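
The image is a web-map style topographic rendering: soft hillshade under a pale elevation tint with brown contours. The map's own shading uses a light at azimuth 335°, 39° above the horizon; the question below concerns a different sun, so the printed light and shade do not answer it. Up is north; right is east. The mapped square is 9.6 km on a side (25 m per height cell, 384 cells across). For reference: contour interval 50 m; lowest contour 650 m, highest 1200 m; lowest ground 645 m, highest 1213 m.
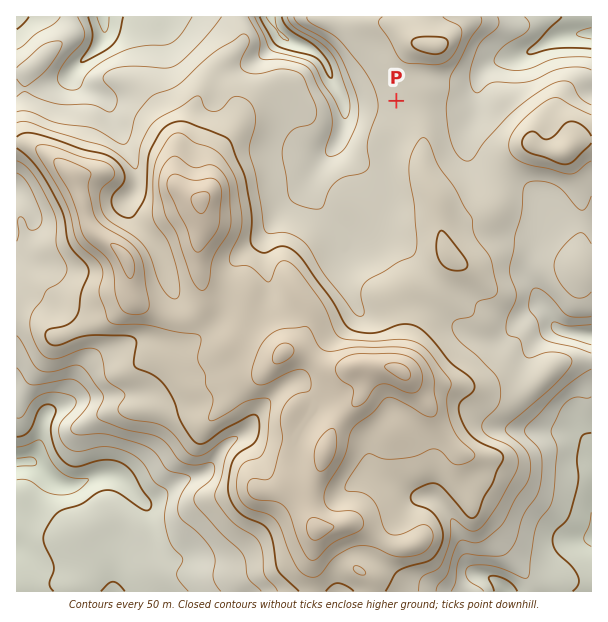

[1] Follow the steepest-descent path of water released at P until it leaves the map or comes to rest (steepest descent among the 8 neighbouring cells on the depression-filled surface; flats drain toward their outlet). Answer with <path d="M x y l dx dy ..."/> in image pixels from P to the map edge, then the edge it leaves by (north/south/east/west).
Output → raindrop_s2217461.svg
<path d="M396 101l-52 0-3-3 0-3-3-3-8-15-1-8-6-10-8-8-28-12-11-10-6-12"/>
exit: north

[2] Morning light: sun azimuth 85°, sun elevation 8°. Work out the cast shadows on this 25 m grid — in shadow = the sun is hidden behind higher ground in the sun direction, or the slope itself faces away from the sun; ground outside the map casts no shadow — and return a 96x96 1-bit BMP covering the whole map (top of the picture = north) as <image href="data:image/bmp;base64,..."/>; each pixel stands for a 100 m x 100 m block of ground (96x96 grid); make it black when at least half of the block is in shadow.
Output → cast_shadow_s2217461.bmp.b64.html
<image width="96" height="96" href="data:image/bmp;base64,Qk2+BAAAAAAAAD4AAAAoAAAAYAAAAGAAAAABAAEAAAAAAIAEAAATCwAAEwsAAAIAAAAAAAAA////AAAAAAAAAAAAB/wAAAAA+AAAAAAAH/wAAAAA8AAAAAAB//wAAAAA4AAAAAAP//8AAAAAwAAAAAA///8AAAAAAAAAAAB///+AAAAAAAAAAAD///+AAAAAAAAAAAH///+AAAAAAAAAAAP///+AAAAAAAAAAAP///+AAAAAAAAAAAP///+AAAAwAAAAAAf///+AAABwAAAAAB////8AAADgAAAAAH///gQAAAHgAAAAAP///gAAAAHAAAAAAf///gAAAAOAAAAAAf///gAAAAOAAAAAB////gAAAAMAAAAAD////gAAAAAAAAAHg////AAAAAAAAAA/g////AHAAAAAAAD/g////GPAAAAAAAD/g//4/OPgAAAAAAD/gf/4f/PgAAAAAAB/gf/8P/HgAAAAAAB/gH/8P/HgAAAAAAA/gAf8H/BgAAAAAAA/gAH8D/AAAAAAAAAf4AAAB/AAAAAAAAAf/AAAA/AAAAAAAAAP/wAAAfgAAAAAAAAP/wAAAPgAAAAAAAAH/wAAABgAAYAAAAAD/wAAAAAAA4AAAAAB/wAAAAAABwAAAADA/wAAAAAAAwAAAADgfwAAAAAEAAAAAADwHgAAAcAOAAAAAAD4AAAAA+AGAAAAAAD4AAAAA+AAAAAAAAD4AAAAAeAAAAAAAAD4AAAAAOAAAAAAAAD4AAAAAAAAAAAAAADwAAAAAAAAAAAAAADwAAAAAAAAAAAAAADgBwAAAAAAAAAAAHAAH4AAAAAAAAAAAPAB/8AAAAAAAAAAAPAD/8AAAAAAAAAAAfAH/8AcAAAAAAAAAeAH/8A8AAAAAAAAAcAf/8B8ABgAAAAAAAA//8D8ABAAAAAAAAD//8D8ADAAAAAAAAD//8H8ADAAAAAAAAD//8H8AAAAAAwAAAD//4P8AAAAABwAAAD//wP8AAAAADwAAAD//Af8AAAAADwAAAD/+A/8AAAAAHgAAAD/8B/8AAAAAHgAAAD/8D/8AAAAAHgAAAD/4H/8AAAAAPAAAAD/4P/4AAAAAfAAAAD/4f/4AAAAAfAAAAD/wf/wAAAAAfAAAAD/wf/gAAAAA/AAAAD/gP/AAAAAA+AAAAD/gH/AAAAAA+AAAAD/AH/AAAAAA+AAAAD/AH+AAAAAA+AAAED+AH+AAAAAAcAAAMD8AH+AAAAAAMAA+EDwAP/AAAADAAAD+ABAAP/AAAAHgAAH+AAAAP/AAAAHwAAH+AAAAP/AAAAHwAAD+AAAAH/AAAADwAAB+AAAADAAAAAD4AAAeAAAAAAAAAAD4AAAPAAAAAAAAAAH4AAAHAAAAAAAAAAH4AAABgAAAAAAAAAHwAAAAgAAAAAAAAAPwAAAAAAAMAAAAAAfwAAAAAAAeAAAAAAfgAAAAAAAfAAAAAA/gAAAAAAAPAAAAAA/gAAAAAAAHgAAAAB/AAAAAAAABwAAAAH/AwAAAADgA4AAAA/+D4AAAADwA8AAAB/8D4AAAABgA8AAAD/4AgAAAAAAA8AAAH/wAAAAAAAAA8AAAH/AAAAAAAAAA8AAAH+AAAAAAAA="/>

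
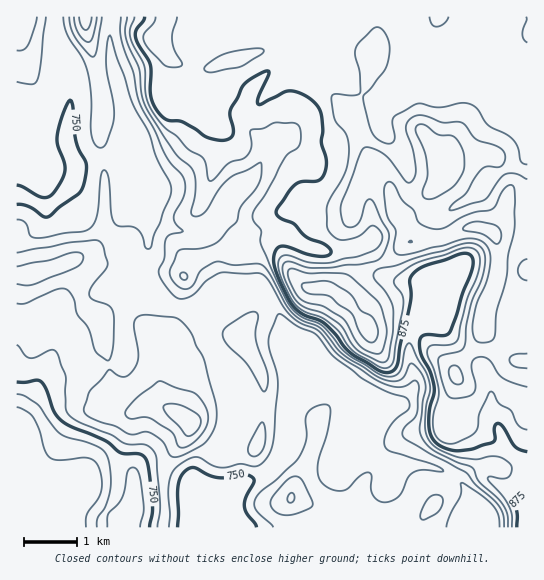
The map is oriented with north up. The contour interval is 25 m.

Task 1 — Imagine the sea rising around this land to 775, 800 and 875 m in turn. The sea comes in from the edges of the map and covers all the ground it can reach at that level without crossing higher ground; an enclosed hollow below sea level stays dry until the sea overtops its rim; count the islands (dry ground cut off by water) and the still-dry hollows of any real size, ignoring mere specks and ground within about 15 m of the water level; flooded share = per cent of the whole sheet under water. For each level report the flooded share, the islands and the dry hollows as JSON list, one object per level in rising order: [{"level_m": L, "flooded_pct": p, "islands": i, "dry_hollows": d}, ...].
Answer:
[{"level_m": 775, "flooded_pct": 23, "islands": 0, "dry_hollows": 0}, {"level_m": 800, "flooded_pct": 41, "islands": 2, "dry_hollows": 0}, {"level_m": 875, "flooded_pct": 64, "islands": 0, "dry_hollows": 0}]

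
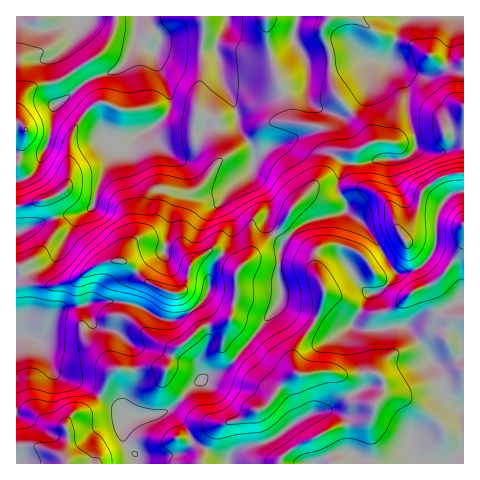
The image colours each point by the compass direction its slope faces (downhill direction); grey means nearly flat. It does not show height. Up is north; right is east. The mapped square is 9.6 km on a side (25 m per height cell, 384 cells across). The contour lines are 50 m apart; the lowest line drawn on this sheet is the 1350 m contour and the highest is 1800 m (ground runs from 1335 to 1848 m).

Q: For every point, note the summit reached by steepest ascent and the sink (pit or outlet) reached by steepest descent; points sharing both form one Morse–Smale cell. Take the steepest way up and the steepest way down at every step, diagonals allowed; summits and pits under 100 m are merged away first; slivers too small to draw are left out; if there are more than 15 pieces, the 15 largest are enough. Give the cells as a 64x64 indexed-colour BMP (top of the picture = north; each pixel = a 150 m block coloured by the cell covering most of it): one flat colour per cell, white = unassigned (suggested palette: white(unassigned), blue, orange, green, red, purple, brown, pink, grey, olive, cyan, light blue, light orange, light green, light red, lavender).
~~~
<image width="64" height="64" href="data:image/bmp;base64,Qk12CAAAAAAAAHYAAAAoAAAAQAAAAEAAAAABAAQAAAAAAAAIAAATCwAAEwsAABAAAAAAAAAA////ALR3HwAOf/8ALKAsACgn1gC9Z5QAS1aMAMJ34wB/f38AIr28AM++FwDox64AeLv/AIrfmACWmP8A1bDFADMzMzMzMzMzMRERERERERERERERERERERERERERERERMzMzMzMzMzMxEREREREREREREREREREREREREREREREzMzMzMzMzMxERERERERERERERERERERERERERERERETMzMzMzMzMxERERERERERERERERERERERERERERERERMzMzMzMzMzEREREREREREREREREREREREREREREREREzMzMzMzMzMRERERERERERERERERERERERERERERERETMzMzMzMzMzERERERERERERERERERERERERERERERERMzMzMzMzMzEREREREREREREREREREREREREREREREREzMzMzMzMzEREREREREREREREREREREREREREREREREjMzMzMzMxEREREREREREREREREREREREREREREREREiMzMzMzMxEREREREREREREREREREREREREREREREREiIzMzMzMRERERERERERERERERERERERERERERERERESIjMzMxERERERERERERERERERERERERERERERERERESIiMzMxERERERERERERERERERERERERERERERERERERIiIzMzEREREREREREREREREREREREREREREREREREREiIjMzEREREREREREREREREREREREREREREREREREREiIiMzMREREREREREREREREREREREREREREREREREREiIiIzMRERERERERERERERERERERERERERERERERERESIiIhERERERERERERERERERERERERERERERERERERESIiIiEREREREREREREREREREREREREREREREREiIiESIiIiIREREREREREREREREREREREREREREREREiIiIiIiIiIhERERERERERERERERERERERERERERERERIiIiIiIiIiEREREREREREREREREREREREREREREREREiIiIiIiIiIRERERERERERERERERERERERERERERERERIiIiIiIiIhERERERERERERERERERERERERERERERERESIiIiIiIiERERERERERERERERERERERERERERERERERESIiIiIiIREREREREREREREREREREREREREREREREREREiIiIiIhEREREREREREREREREREREREREREREREREREREiIiIiEREREREREREREREREREREREREREREREREREREREiIiIRERERERERERERERERERERERERERERERERERERERIiIhERERERERERERERERERERERERERERERERERERERESIiERERERERERERERERERERERERERERERERERERERERIiIREREREREREREREREREREREREREREREREREREREREiIhERERERERERERERERERERERERERERERERERERERESIiERERERERERERERERERERERERERERERERERERERERIiIREREREREREREREREREREREREREREREREREREREREiIhERERERERERERERERERERERERERERERERERERERERIiEREREREREREREREREREREREREREREREREREREREREiIRERERERERERERERERERERERERERERERERERERERERIhERERERERERERERERERERERERERERERERERERERERERERERERERERERERERERERERERERERERERERERERERERERERERERERERERERERERERERERERERERERERERERERERERERERERERERERERERERERERERERERERERERERERERERERERERERERERERERERERERERERERERERERERERERERERERERERERERERERERERERERERERERERERERERERERERERERERERERERERERERERERERERERERERERERERERERERERERERERERERERERERERERERERERERERERERERERERERERERERERERERERERERERERERERERERERERERERERERERERERERERERERERERERERERERERERERERERERERERERERERERERERERERERERERERERERERERERERERERERERERERERERERERERERERERERERERERERERERERERERERERERERERERERERERERERERERERERERERERERERERERERERERERERERERERERERERERERERERERERERERERERERERERERERERERERERERERERERERERERERERERERERERERERERERERERERERERERERERERERERERERERERERERERERERERERERERERERERERERERERERERERERERERERERERERERERERERERERERERERERERERERERERERERERERERERERERERERERERERERERERERERERERERERERERERERERERERERERERERERERERERERERERERERERERERERERERERERERERERERERERERERERERERERERERERERERERERERERERERERERERERERERERERERERERERERERERERERERERERERERERERERERERERERERERERERERERERERERERERERERERERERERERERERERERERERERERERERERERERERERERERERERERERERERERERERERERERERER"/>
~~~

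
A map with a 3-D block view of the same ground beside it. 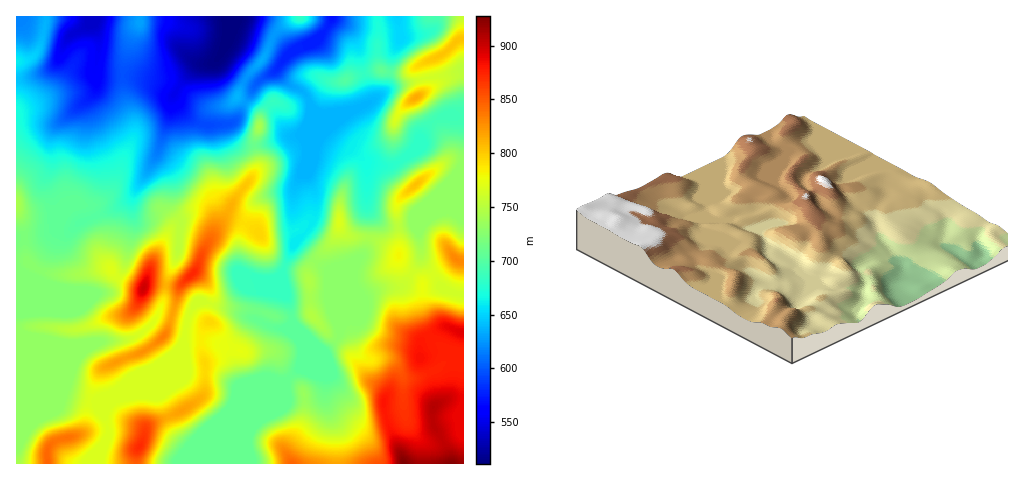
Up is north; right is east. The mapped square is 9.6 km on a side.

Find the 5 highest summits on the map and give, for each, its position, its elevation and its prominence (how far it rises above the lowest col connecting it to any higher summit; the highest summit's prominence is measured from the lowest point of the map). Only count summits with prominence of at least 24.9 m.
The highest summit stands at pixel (144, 288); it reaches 900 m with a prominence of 191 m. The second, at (192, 274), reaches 874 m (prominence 63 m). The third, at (139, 447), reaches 871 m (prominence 105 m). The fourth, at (417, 97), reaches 815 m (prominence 125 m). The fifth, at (416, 185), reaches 805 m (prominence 53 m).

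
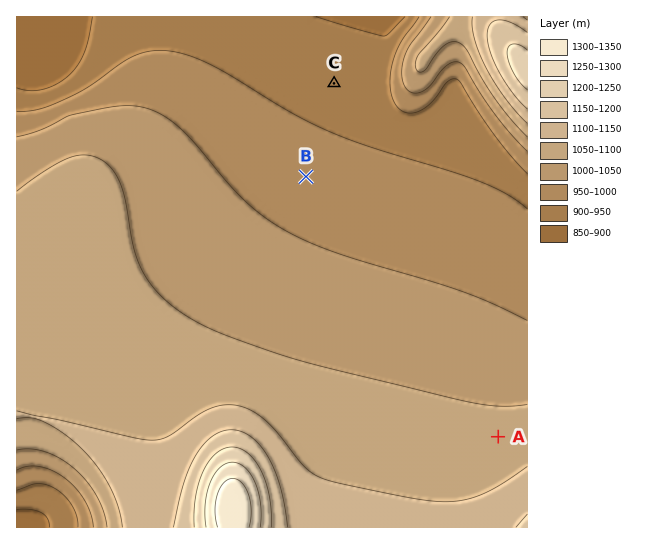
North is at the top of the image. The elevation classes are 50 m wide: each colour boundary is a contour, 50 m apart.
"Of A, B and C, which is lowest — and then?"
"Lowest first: C B A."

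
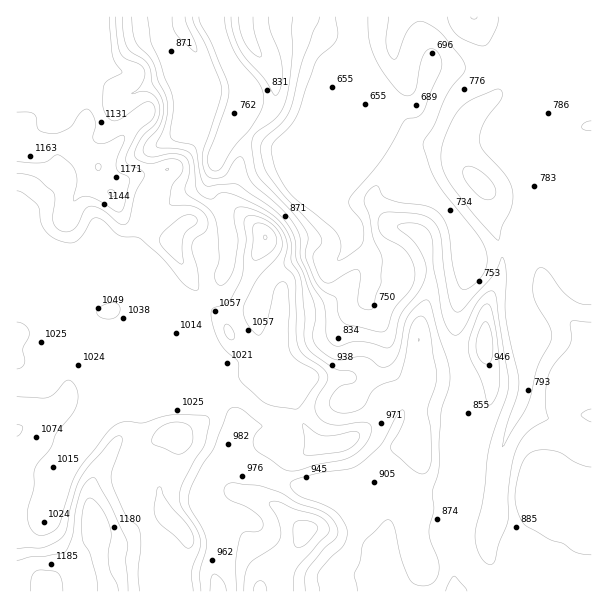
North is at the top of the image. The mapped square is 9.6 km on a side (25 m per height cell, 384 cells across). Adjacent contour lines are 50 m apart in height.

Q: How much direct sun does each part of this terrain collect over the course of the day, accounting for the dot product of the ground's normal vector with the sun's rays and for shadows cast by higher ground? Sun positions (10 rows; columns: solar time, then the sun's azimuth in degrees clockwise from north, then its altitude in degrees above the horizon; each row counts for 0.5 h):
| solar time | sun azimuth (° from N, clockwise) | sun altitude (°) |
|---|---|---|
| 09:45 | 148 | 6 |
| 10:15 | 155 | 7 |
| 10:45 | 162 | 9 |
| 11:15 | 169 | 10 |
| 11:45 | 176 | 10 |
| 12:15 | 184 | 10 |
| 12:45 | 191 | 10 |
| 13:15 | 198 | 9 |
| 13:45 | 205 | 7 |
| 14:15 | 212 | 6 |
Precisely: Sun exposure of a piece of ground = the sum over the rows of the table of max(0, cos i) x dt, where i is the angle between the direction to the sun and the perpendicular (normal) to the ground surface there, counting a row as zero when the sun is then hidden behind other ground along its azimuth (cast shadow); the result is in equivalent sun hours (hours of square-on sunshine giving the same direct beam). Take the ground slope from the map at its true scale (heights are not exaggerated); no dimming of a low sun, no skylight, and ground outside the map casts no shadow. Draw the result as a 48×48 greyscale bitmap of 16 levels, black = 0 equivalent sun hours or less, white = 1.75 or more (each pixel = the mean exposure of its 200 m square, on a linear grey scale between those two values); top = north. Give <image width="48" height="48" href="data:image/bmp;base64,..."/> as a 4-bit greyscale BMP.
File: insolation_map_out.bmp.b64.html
<image width="48" height="48" href="data:image/bmp;base64,Qk32BAAAAAAAAHYAAAAoAAAAMAAAADAAAAABAAQAAAAAAIAEAAATCwAAEwsAABAAAAAAAAAAAAAAABEREQAiIiIAMzMzAERERABVVVUAZmZmAHd3dwCIiIgAmZmZAKqqqgC7u7sAzMzMAN3d3QDu7u4A////AGZVZnVGVmZWeHVWZlVWZmZ5qXiHd2ZmZkMjV4U2ZmZ3iGM2eZiHZmZ5qHh1Z3dmdwABSHZWdmeqdlIUjO25dmeIZWZDaIiJvAAASHd3dmi6dlIRW/7ad2d2M2ZDaImqqwAAN5dUZpx0VlMjWM/ZiHd2RWZTNomYdzAARnUyWccSVkRXczQzZ3d3hmaFNpmIiGMBRUIjV0ATVni6MAAEZ3dmiGaHWJiIh5ZDMxI1ZTNEasuCAAAUZmZUVmV3Z4eHZndlMhJFZmd1VTEAAAE0VmZnh2V3ZWd2VVZlMSVVZEm4QRACRVaJmHiruGZ2VEVlQ5mFMRZ1Zmi7dVaL///+y7vMl2ZnVERDIYmXQgOGeKvNuZrKVb7//JmIdmZnUyIiInZnUxFWSLqJmIdSJWRHzIZVZ2Z4UxESNHmIhTECESNGmGZViEAAFoZUV2aJcxIzRTV5l1MAAAABaIirpzAAAXdlV2Z5lSRmZhEUiGVDMgABOKve2nMAAmh3iIZot0SJiCIzVmZmZkJFWLu6q8tUQzZ3iYd4mFV5mGVVRWZmVnZmZ4l0NquYcwJ3d3eYdmVWd5dkNGZmZWZmZmYzQhERIgFoZWnKVFQ0VmZkRWZmZlZma6U3QAAAARFZZFnKVGQiRodWZmZmZmZmnrdpYQAAAAJYYzZ3VWUzVnZmZnmYZmZmqVRWZTEAAANEQyI0VWZnZQNmabyoZmZngzRVd2UgABMxMxIjVWeYQTVmd2VnZmZpMVZlZlRCESIQNCESVWmEAGZmZTI1Zme4EWhlVjElRDEAJCABZWdSI2ZmdlRFZmvFMjh0NSADVEMiNCEAVVVDVmZmd2ZVZp2VZEmlAiAARERFVCMRRlRFZmZniHd2aftFdVntUjIQE1V5dDMkVVRWZmaJh3eJv+hXdVXOlndiFHnKdTNIZlVmZme/+ojNpke8dXdlNFQzNb7YVEWaZmZmZmis7Jz8YxO6ZYUAAREkVnZBEljKh2ZmZohmi//5dSARJTAAAAFHhxAAAn3KqGZmZqqFbf/JiGEAEwAAAAJEVRAAFb2ph2ZmZ7qnWLdZqYQAAAAAATMhEjABSNuHVWZnd+26d4UUic1hAAAAEkREEDVVe6dTJWZ3d/65mGZAACRRAAESI0RUMRZ3mGQhNXd3d4iIhRKWAAATAAIjM0VVQxR4dlQjVnd3d2VWVTFMgQAEIAJWZEVVRDJFVEVVZmZ3d3VERnMG/RAkYRKJh0VVVUMyNEV3ZmZmZzVlREIBnoM0hjFcqGVVVVQyNER4dmZVVTRWU0QgA2RFeUQ5uHVVVmZlQzNHh2ZlVWZmZVZUACRFeGVpmHZVZnu3QzM0ZmZmVWZ4h3vMciVWU1jaiYdVVqyWUyI0VWZmZod3eKpjMzVnM4/neYdlWKp3ZVVmVmZmZndmVWYgATWFJM6EaKqWWZh4d5qXZmd3d1VmZmYwE0dzJslDV5u3Z2eJq8y4d3d3d2ZmZmVSNFdBJ6ZEVnmGZmaKzcy5d3eIiGZmZmZlRFVDRnZmZ3dVdmZ4mZmYdmd3dw=="/>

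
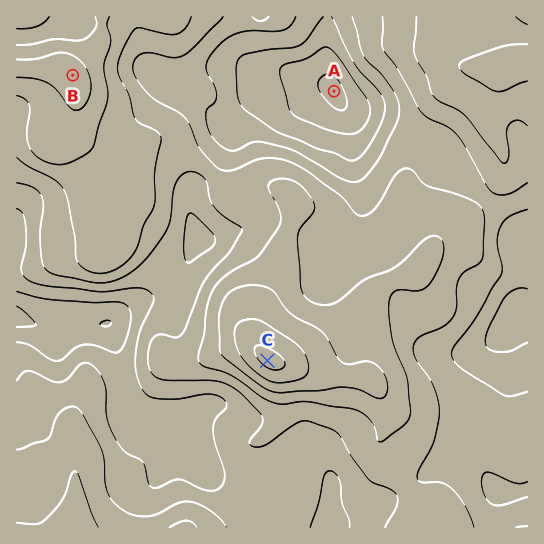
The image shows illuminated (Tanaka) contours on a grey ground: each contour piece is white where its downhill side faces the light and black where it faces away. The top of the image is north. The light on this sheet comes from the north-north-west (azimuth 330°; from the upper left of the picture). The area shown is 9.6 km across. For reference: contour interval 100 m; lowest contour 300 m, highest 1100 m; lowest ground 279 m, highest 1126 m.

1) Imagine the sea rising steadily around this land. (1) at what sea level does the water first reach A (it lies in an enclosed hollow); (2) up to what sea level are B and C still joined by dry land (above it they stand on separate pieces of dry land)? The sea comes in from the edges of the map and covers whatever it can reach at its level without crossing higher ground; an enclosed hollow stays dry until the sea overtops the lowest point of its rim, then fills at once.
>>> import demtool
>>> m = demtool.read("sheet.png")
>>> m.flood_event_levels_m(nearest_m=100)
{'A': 500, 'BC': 700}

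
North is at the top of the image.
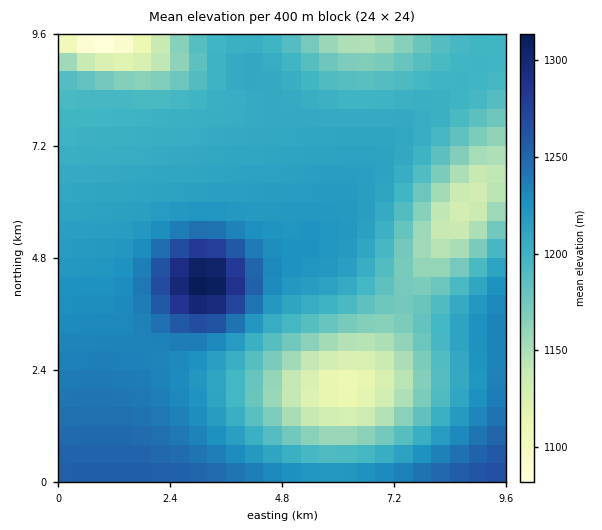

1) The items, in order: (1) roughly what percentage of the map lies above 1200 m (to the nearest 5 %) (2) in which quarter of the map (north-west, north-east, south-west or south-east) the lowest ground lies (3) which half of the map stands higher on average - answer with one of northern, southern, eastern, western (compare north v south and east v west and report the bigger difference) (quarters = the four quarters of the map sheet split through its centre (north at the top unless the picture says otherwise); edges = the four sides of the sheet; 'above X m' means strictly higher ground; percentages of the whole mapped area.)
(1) Roughly 65 % of the ground is higher than 1200 m.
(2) The lowest ground is in the north-west quarter.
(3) Taken as a whole, the western half is higher than the eastern.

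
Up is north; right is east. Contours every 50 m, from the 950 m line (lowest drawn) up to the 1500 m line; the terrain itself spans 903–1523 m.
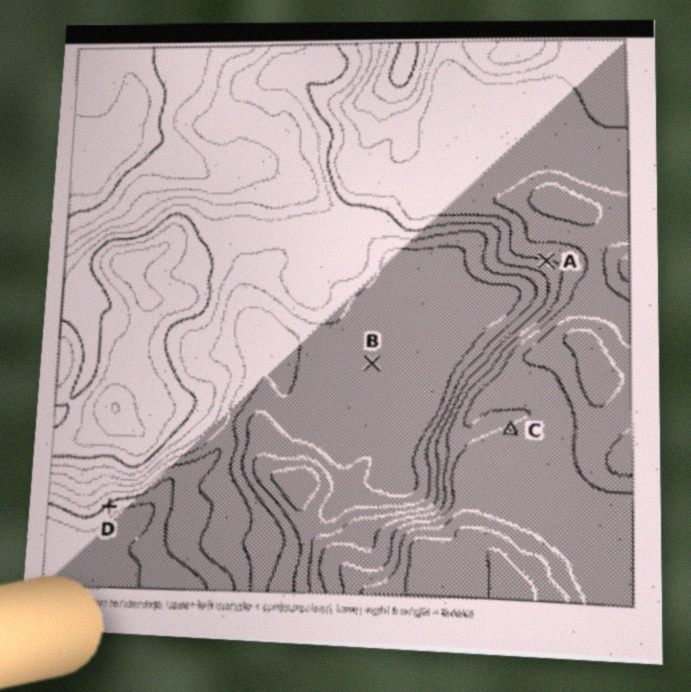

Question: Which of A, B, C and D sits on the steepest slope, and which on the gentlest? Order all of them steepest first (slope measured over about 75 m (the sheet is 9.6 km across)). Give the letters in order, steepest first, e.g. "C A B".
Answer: D A C B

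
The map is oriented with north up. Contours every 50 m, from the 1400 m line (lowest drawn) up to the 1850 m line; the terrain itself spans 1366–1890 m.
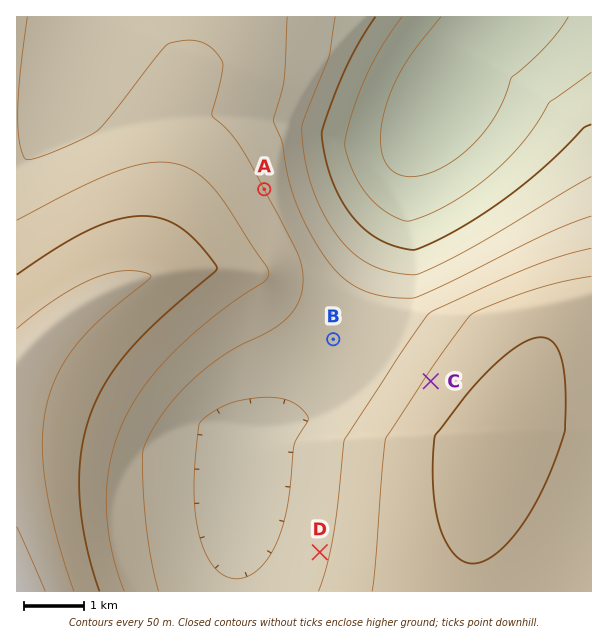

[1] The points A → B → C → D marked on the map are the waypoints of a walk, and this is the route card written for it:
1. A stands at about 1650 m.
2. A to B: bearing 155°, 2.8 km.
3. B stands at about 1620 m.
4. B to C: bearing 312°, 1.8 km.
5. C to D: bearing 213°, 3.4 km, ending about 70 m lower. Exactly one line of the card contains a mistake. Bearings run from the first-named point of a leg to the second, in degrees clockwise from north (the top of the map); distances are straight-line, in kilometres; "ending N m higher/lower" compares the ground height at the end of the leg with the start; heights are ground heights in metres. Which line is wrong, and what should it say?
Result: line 4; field bearing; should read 113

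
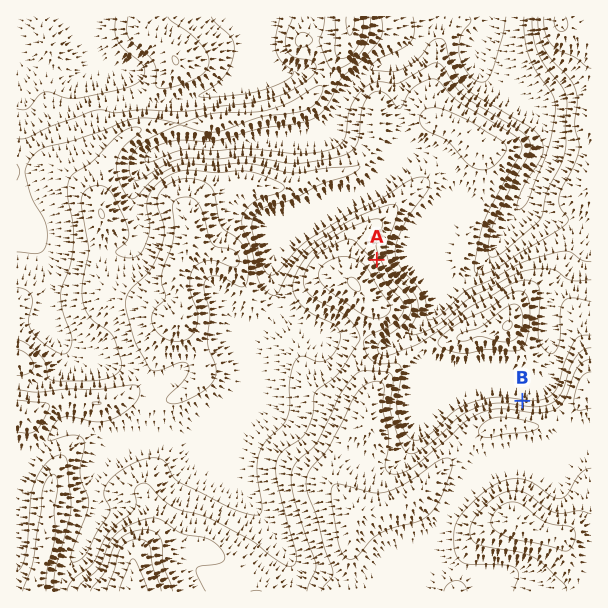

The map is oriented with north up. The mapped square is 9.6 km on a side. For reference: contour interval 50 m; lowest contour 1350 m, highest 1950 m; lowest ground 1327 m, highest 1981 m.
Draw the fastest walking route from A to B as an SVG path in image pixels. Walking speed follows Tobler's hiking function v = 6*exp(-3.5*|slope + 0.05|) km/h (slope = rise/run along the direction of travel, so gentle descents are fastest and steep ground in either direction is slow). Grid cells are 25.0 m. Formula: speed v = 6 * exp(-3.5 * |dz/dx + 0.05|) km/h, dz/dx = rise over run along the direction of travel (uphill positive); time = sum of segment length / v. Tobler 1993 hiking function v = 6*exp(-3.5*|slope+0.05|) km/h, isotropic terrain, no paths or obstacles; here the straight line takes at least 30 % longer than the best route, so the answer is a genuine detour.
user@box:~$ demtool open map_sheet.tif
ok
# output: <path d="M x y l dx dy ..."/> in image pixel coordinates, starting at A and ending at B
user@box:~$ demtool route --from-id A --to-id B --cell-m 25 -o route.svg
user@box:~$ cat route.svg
<path d="M377 260l1 1 6 12 24 24 5 9 0 11-8 15 0 1 2 3 3 3 9 5 7 7 12 6 3 3 81 41"/>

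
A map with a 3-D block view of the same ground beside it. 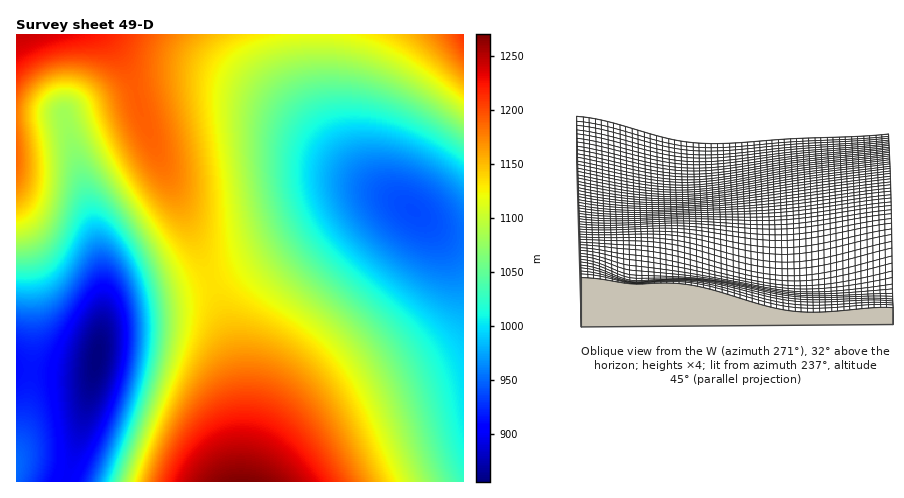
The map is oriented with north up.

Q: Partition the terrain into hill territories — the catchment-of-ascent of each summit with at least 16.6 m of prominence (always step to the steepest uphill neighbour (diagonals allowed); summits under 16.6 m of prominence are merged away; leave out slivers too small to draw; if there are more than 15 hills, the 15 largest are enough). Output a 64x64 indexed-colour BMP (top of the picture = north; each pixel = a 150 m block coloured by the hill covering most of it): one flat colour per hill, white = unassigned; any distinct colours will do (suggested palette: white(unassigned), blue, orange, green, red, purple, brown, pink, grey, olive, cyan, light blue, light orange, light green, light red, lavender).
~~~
<image width="64" height="64" href="data:image/bmp;base64,Qk12CAAAAAAAAHYAAAAoAAAAQAAAAEAAAAABAAQAAAAAAAAIAAATCwAAEwsAABAAAAAAAAAA////ALR3HwAOf/8ALKAsACgn1gC9Z5QAS1aMAMJ34wB/f38AIr28AM++FwDox64AeLv/AIrfmACWmP8A1bDFAEREREERERERERERERERERERERERERERERERERERERERRERERBERERERERERERERERERERERERERERERERERERFEREREEREREREREREREREREREREREREREREREREREREUREREQRERERERERERERERERERERERERERERERERERERREREREERERERERERERERERERERERERERERERERERERFEREREQREREREREREREREREREREREREREREREREREREURERERBERERERERERERERERERERERERERERERERERERREREREERERERERERERERERERERERERERERERERERERFERERERBEREREREREREREREREREREREREREREREREREUREREREERERERERERERERERERERERERERERERERERERREREREQRERERERERERERERERERERERERERERERERERFERERERBEREREREREREREREREREREREREREREREREREUREREREERERERERERERERERERERERERERERERERERERRERERERBERERERERERERERERERERERERERERERERERFEREREREEREREREREREREREREREREREREREREREREREURERCIiQRERERERERERERERERERERERERERERERERERIiIiIiIhEREREREREREREREREREREREREREREREREREiIiIiIiIRERERERERERERERERERERERERERERERERESIiIiIiIhERERERERERERERERERERERERERERERERERIiIiIiIiEREREREREREREREREREREREREREREREREREiIiIiIiIRERERERERERERERERERERERERERERERERESIiIiIiIhERERERERERERERERERERERERERERERERERIiIiIiIiEREREREREREREREREREREREREREREREREREiIiIiIiIhERERERERERERERERERERERERERERERERESIiIiIiIiERERERERERERERERERERERERERERERERERIiIiIiIiIiEREREREREREREREREREREREREREREREREiIiIiIiIiIiIhERERERERERERERERERERERERERERESIiIiIiIiIiIiIiIRERERERERERERERERERERERERERIiIiIiIiIiIiIiIiIiEREREREREREREREREREREREREiIiIiIiIiIiIiIiIiIiERERERERERERERERERERERESIiIiIiIiIiIiIiIiIiIiIRERERERERERERERERERERIiIiIiIiIiIiIiIiIiIiIiEREREREREREREREREREREiIiIiIiIiIiIiIiIiIiIiIiERERERERERERERERERESIiIiIiIiIiIiIiIiIiIiIiIiERERERERERERERERERIiIiIiIiIiIiIiIiIiIiIiIiIiEREREREREREREREREiIiIiIiIiIiIiIiIiIiIiIiIiIhERERERERERERERMyIiIiIiIiIiIiIiIiIiIiIiIiIiIhERERERERERETMzIiIiIiIiIiIiIiIiIiIiIiIiIiIiIhEREREREREzMzMiIiIiIiIiIiIiIiIiIiIiIiIiIiIiIREREREREzMzMyIiIiIiIiIiIiIiIiIiIiIiIiIiIiIiIREREREzMzMzIiIiIiIiIiIiIiIiIiIiIiIiIiIiIiIiIiESMzMzMzMiIiIiIiIiIiIiIiIiIiIiIiIiIiIiIiIiIiMzMzMzMyIiIiIiIiIiIiIiIiIiIiIiIiIiIiIiIiIjMzMzMzMzIiIiIiIiIiIiIiIiIiIiIiIiIiIiIiIiIjMzMzMzMzMiIiIiIiIiIiIiIiIiIiIiIiIiIiIiIiIjMzMzMzMzMyIiIiIiIiIiIiIiIiIiIiIiIiIiIiIiIjMzMzMzMzMzIiIiIiIiIiIiIiIiIiIiIiIiIiIiIiIiMzMzMzMzMzMiIiIiIiIiIiIiIiIiIiIiIiIiIiIiIiMzMzMzMzMzMyIiIiIiIiIiIiIiIiIiIiIiIiIiIiIiMzMzMzMzMzMzIiIiIiIiIiIiIiIiIiIiIiIiIiIiIiIzMzMzMzMzMzMiIiIiIiIiIiIiIiIiIiIiIiIiIiIiIzMzMzMzMzMzMyIiIiIiIiIiIiIiIiIiIiIiIiIiIiIjMzMzMzMzMzMzIiIiIiIiIiIiIiIiIiIiIiIiIiIiIjMzMzMzMzMzMzMiIiIiIiIiIiIiIiIiIiIiIiIiIiIiMzMzMzMzMzMzMyIiIiIiIiIiIiIiIiIiIiIiIiIiIiIzMzMzMzMzMzMzIiIiIiIiIiIiIiIiIiIiIiIiIiIiIjMzMzMzMzMzMzMiIiIiIiIiIiIiIiIiIiIiIiIiIiIjMzMzMzMzMzMzMyIiIiIiIiIiIiIiIiIiIiIiIiIiIiMzMzMzMzMzMzMzIiIiIiIiIiIiIiIiIiIiIiIiIiIiIzMzMzMzMzMzMzMiIiIiIiIiIiIiIiIiIiIiIiIiIiIjMzMzMzMzMzMzMyIiIiIiIiIiIiIiIiIiIiIiIiIiIiMzMzMzMzMzMzMzIiIiIiIiIiIiIiIiIiIiIiIiIiIiIzMzMzMzMzMzMzMiIiIiIiIiIiIiIiIiIiIiIiIiIiIjMzMzMzMzMzMzMyIiIiIiIiIiIiIiIiIiIiIiIiIiIiMzMzMzMzMzMzMz"/>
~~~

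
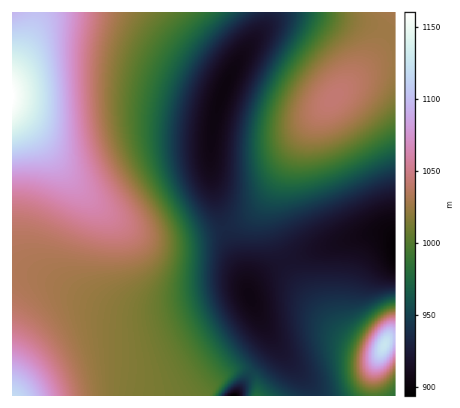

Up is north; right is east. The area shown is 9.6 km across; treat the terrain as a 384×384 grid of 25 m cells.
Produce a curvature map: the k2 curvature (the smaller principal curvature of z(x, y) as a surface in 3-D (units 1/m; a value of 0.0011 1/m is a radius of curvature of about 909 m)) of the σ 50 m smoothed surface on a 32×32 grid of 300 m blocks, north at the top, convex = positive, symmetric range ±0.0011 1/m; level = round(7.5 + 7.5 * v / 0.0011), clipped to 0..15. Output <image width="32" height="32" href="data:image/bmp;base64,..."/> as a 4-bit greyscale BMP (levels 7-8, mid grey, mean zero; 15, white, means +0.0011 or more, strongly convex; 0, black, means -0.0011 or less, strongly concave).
<image width="32" height="32" href="data:image/bmp;base64,Qk12AgAAAAAAAHYAAAAoAAAAIAAAACAAAAABAAQAAAAAAAACAAATCwAAEwsAABAAAAAAAAAAAAAAABEREQAiIiIAMzMzAERERABVVVUAZmZmAHd3dwCIiIgAmZmZAKqqqgC7u7sAzMzMAN3d3QDu7u4A////AIiHd3d3d3d3hhN3d3d3d2aId3d3d3d3d4hkd3d3dnd2h3d3d3d3d3d3h3d3d3Zoh3d3d3d3d3d3d3d3d3d2V5l3d3d3d3d3d3d3d3d3dlaZd3d3d3d3d3d3d3d3h3dViXd3d3d3d3d3d3d3d3d3ZWh3d3d3d3d3d3d3d3d3d3ZWd3d3d3d3d3d3d3d3d3d3Znd3d3d3d3d3d3d3d3d3d3Z3d3d3d3d3d3d3d3d3d3d3d3d3d3d4iId3d3d3d3d3d3d3d3eIiIiHd3d3d3d3d3d3d3d4iIiId3d3h3d3d3d3d3d4iIiIiHd3d3d3d3d3d3d3eIiIiIh3d3d3d3d3d3d3d3d3d4h3d3d3d3d3d3d3d3d3d3d3d3d3d3d3d3d3d3d3d3d3d3d3d3d3d4iHd3d3d3d3d3d3d3d3eIiIiId3d3d3d3d3d3d3d4iIiIiHd3d3d3d3d3d3d3eIiIiIiHd3d3d3d3d3d3d3iIiIiIh3iIh3d3d3d3d3d4iIiIiId4iId3d3d3d3d3d4iIiIiHeIiHd3d3d3d3d3eIiIiIh3iIh3d3d3d3d3Z3eIiIiId3h3d3d3d3d3d3Z3eIiIh3d3d3d3d3d3d3d2d3d3d3d3d3d3d3d3d3d3dmd3d3d3d3d3d3d3d3d3d3dmd3d3d3d3eId3d3d3d3d3dnd3d3d3"/>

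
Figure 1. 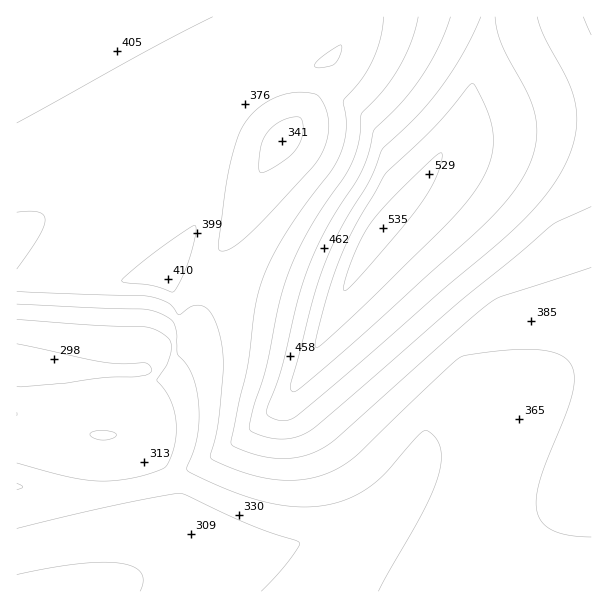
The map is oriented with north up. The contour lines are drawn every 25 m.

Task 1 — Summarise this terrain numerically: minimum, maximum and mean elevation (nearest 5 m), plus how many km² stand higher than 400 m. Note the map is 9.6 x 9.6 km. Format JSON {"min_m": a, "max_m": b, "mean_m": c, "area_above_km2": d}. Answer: {"min_m": 290, "max_m": 535, "mean_m": 390, "area_above_km2": 31.0}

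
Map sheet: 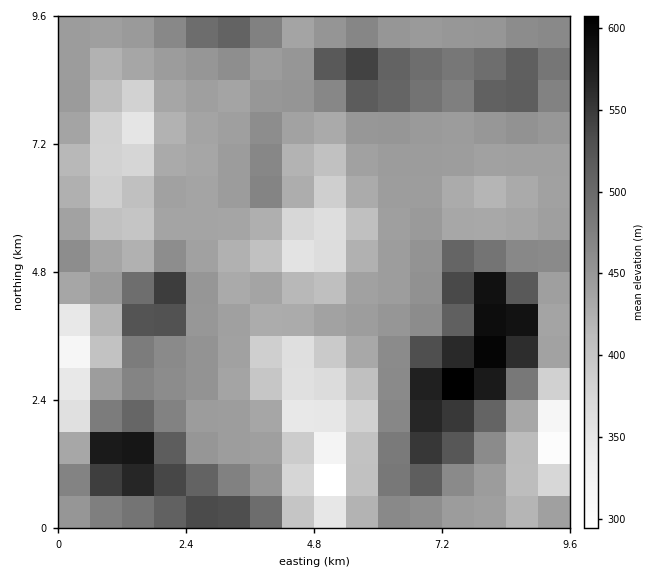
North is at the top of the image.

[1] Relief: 270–620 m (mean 450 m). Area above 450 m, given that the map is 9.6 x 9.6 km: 35.2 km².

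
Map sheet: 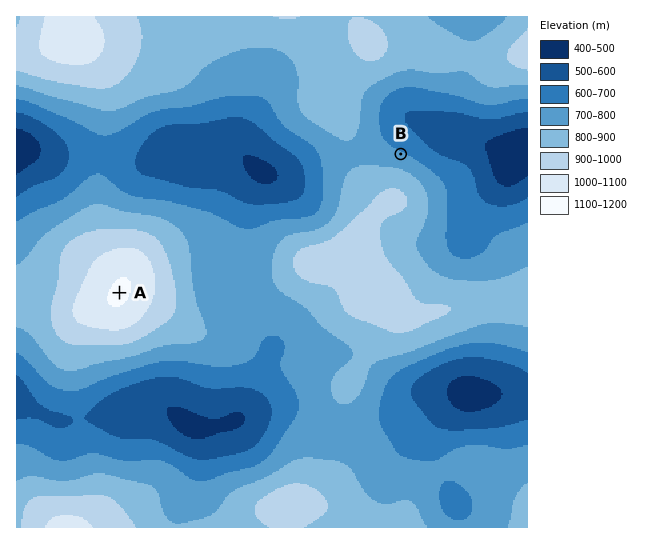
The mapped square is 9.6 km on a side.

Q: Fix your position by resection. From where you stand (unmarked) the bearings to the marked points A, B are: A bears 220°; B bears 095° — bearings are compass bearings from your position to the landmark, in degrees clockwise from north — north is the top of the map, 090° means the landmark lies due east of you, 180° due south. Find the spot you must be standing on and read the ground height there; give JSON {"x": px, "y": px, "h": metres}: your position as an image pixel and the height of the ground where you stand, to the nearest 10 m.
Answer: {"x": 247, "y": 141, "h": 530}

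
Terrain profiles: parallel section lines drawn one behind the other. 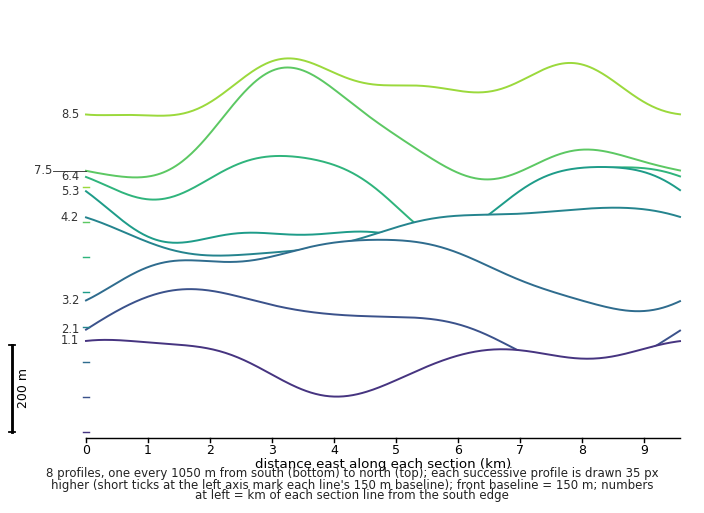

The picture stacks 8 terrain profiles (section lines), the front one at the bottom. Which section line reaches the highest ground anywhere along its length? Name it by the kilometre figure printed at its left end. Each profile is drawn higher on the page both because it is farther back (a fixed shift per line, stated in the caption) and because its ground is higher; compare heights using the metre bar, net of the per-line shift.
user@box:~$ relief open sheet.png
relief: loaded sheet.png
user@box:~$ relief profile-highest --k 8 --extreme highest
7.5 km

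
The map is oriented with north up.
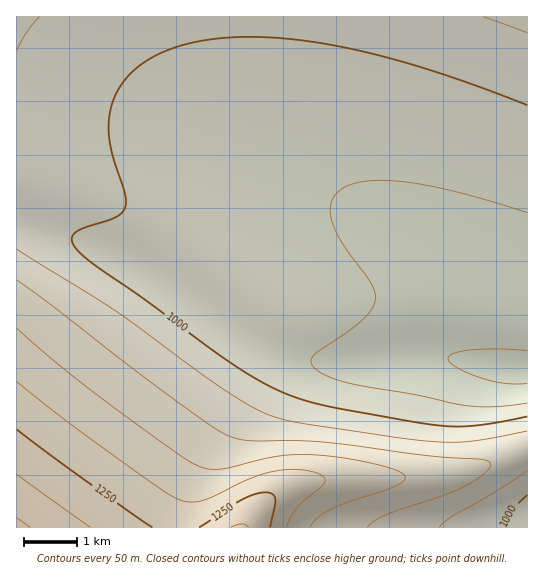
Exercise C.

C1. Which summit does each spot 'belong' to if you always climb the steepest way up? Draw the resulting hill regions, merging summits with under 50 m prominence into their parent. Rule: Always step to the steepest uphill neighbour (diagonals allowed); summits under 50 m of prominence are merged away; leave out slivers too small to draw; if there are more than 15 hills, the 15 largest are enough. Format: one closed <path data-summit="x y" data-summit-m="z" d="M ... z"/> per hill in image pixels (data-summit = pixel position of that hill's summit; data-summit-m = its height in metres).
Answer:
<path data-summit="17 527" data-summit-m="1361" d="M238 16l-222 1 1 511 161 0 2-17 9-30 19-39 52-83 10-10 45 12 47 0 29-4 40-1 58 9-5-7 0-40-3-17-6-15-16-15-32-22-109-60-33-24-17-18-13-22-10-28-5-34z"/><path data-summit="527 17" data-summit-m="1063" d="M527 16l-288 1 1 46 5 34 10 28 13 22 17 18 33 24 109 60 32 22 16 15 6 15 3 17 1 43 5 4 5 2 26 2 7 0z"/><path data-summit="241 527" data-summit-m="1305" d="M275 349l-8 2-7 8-52 83-20 43-8 26-1 17 349-1-1-158-22-1-74-12-40 1-29 4-47 0-20-4z"/>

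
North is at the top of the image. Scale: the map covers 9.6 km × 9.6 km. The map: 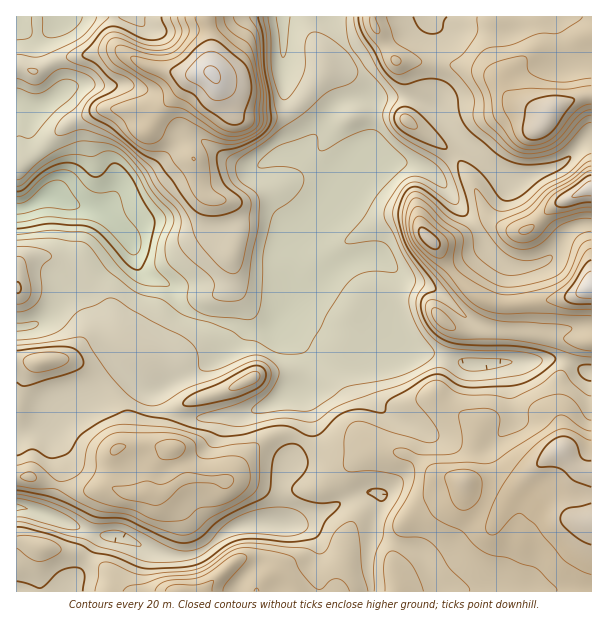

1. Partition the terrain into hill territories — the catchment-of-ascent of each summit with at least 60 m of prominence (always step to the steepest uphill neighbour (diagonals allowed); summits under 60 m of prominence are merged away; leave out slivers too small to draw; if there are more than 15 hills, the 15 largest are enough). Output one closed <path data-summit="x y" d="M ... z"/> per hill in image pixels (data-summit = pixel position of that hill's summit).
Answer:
<path data-summit="212 74" d="M327 16l-311 1 1 311 21-4 28-28 23-8 43-42 7 21 8 9 21 8 6 6 6 13 11 10 10 5 33 6 14 6 15 0 13-4 2-5 12-11 6-2 42 18 24 2 22-2-19-25-32-24-7 1-11 11-25 17 5-9 0-55 32-28 22-25 19-33 4-15 2-28-1-15-3-3-9-29z"/><path data-summit="591 287" d="M407 97l-34 1 1 15-2 28-2 11-6 13-10 18-18 23-41 36-1 60 2 0 13-8 17-16 7-1 32 24 11 13 9 15 16 15 10 6 30 5 24 9 99-4 18 10 9 2 1-147-14 1-11 6-13 20-14 12-10 2-18 0-11-4-15-16-14-25-15-17-15-22-10-9 14-10 14-14 3-9-28-31-16-9z"/><path data-summit="561 450" d="M296 308l-6 2-12 11-1 5 14 11 16 16 3 6-2 16-4 11-4 4 6 9 2 12 0 14-2 10-16 23-10 25-1 41 20-1 63-30 16 0 2 2 0 6-12 48 0 29 4 14 220-1-1-219-9-2-18-10-99 4-18-8-36-6-10-6-17-18-4-1-18 3-24-2z"/><path data-summit="174 447" d="M122 372l-6 1-24 21-29 8-7 5-9 15-31 15 1 71 15 2 67 25 21 1 29 14 22 6 24-2 14-7 19-17 15-6 35-2 2-39 10-25 16-23 2-10 0-14-2-12-7-9-8 1-16 11-29 12-37 4-21 0-14-4-16-24-11 1-10-6z"/><path data-summit="548 116" d="M591 16l-263 1 33 49 11 31 35 0 24 9 51 52 24 18 10 4 42-14 9-6 20-21 5-2z"/><path data-summit="179 591" d="M378 493l-21 1-63 30-51 0-15 6-24 20-15 6-25-2-15-4-24-12-20-3-9 7-10 18-13 19-5 12 303 1-3-43 12-48 0-6z"/><path data-summit="591 188" d="M591 138l-4 1-20 21-9 6-42 14-4 0-20-12-28-28-4 9-14 14-14 10 10 9 15 22 15 17 14 25 15 16 11 4 18 0 16-6 8-8 13-20 11-6 14-2z"/>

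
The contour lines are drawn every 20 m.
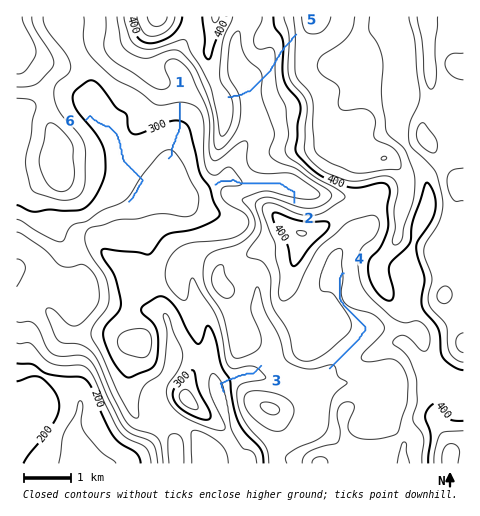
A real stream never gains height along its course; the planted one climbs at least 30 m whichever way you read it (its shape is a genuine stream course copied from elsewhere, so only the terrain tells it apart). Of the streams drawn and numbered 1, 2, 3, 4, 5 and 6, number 5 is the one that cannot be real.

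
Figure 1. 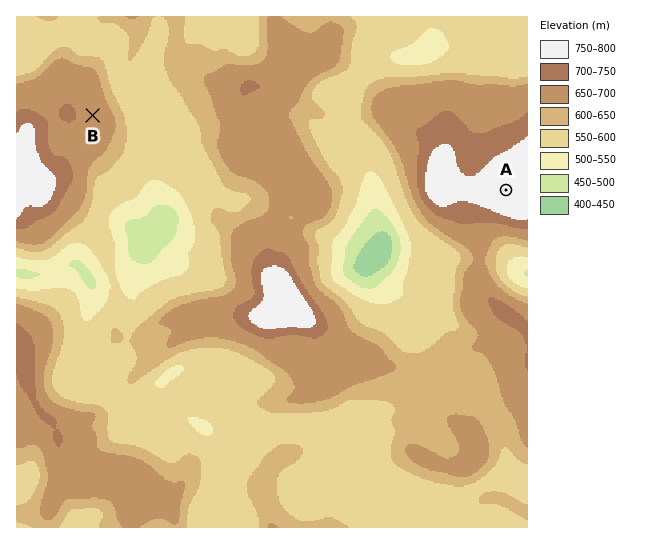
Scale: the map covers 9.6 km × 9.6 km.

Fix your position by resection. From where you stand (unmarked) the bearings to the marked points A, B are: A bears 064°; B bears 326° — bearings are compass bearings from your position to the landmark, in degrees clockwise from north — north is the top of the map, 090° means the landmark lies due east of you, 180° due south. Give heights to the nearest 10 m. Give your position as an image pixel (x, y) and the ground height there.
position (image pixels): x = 233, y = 323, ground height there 690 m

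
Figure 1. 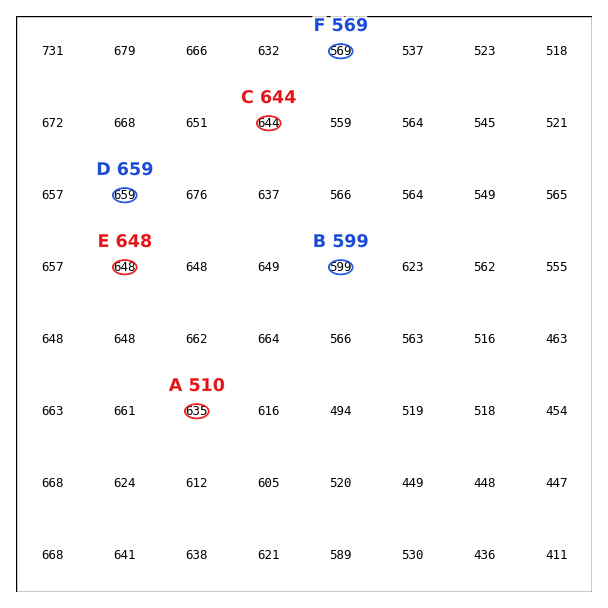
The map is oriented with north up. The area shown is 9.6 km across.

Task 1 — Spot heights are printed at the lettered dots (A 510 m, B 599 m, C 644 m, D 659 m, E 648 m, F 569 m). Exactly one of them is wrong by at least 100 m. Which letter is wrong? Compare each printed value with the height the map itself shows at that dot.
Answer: A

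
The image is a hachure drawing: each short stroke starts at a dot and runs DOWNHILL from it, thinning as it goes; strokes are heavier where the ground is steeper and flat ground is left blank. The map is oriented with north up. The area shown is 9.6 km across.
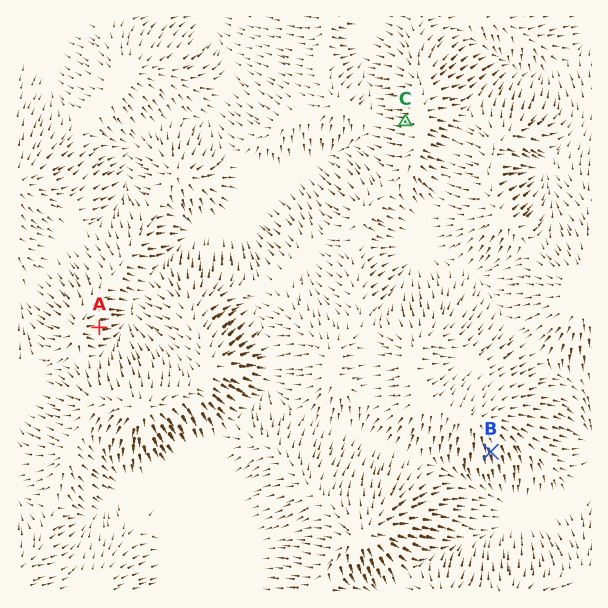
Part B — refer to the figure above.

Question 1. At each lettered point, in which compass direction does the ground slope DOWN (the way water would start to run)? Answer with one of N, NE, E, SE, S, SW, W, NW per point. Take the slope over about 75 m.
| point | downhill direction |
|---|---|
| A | E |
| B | S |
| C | W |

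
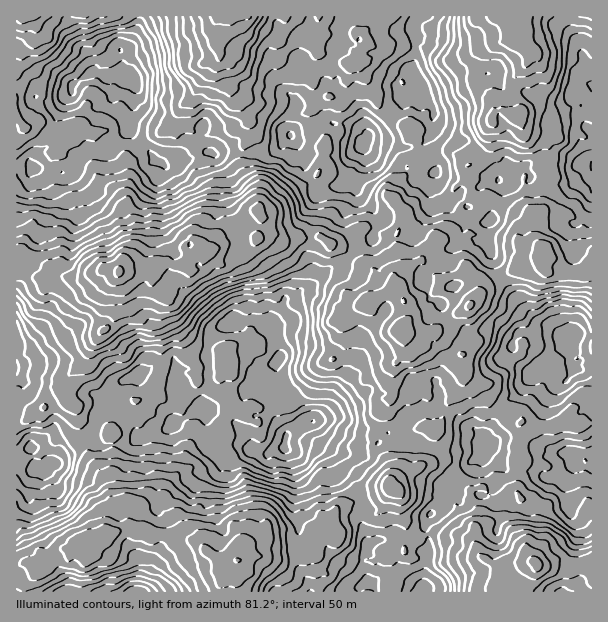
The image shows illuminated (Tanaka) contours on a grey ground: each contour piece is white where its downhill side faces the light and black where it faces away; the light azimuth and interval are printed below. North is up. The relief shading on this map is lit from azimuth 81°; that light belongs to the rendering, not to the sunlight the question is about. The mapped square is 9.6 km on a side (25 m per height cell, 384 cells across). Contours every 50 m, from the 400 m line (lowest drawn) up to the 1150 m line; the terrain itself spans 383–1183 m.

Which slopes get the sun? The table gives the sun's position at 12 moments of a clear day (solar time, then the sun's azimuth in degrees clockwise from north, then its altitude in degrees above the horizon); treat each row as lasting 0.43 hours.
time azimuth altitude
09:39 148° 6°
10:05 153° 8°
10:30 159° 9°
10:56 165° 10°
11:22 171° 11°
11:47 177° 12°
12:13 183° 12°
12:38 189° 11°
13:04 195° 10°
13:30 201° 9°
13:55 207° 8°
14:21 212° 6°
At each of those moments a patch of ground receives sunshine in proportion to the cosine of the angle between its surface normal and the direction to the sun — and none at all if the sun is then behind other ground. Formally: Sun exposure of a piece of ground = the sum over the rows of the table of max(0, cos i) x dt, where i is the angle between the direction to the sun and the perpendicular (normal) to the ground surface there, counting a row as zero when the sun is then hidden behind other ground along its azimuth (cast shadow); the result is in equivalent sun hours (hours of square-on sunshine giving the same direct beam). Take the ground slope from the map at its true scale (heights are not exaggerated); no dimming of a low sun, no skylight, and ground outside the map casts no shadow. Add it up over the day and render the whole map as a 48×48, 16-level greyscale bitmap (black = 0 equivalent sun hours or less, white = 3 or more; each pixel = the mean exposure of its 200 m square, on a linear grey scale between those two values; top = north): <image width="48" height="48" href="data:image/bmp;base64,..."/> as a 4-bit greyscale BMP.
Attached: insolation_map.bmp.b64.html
<image width="48" height="48" href="data:image/bmp;base64,Qk32BAAAAAAAAHYAAAAoAAAAMAAAADAAAAABAAQAAAAAAIAEAAATCwAAEwsAABAAAAAAAAAAAAAAABEREQAiIiIAMzMzAERERABVVVUAZmZmAHd3dwCIiIgAmZmZAKqqqgC7u7sAzMzMAN3d3QDu7u4A////AAAAAAAAABESEAEQAAERRkMiM0ZmRDAAASAAAAAAAAASMzIQAgAQECMQABNFUgAAAVQQAAAAAAEiNCIBIQASIgAAESIUdREzZsdAAAAAAAIjZ0RDUxIAJlMSM1Z813h67t6mEAAAABJWeYc0VlMBITIzNEaKmry7zc//xSAAE1Zqp4dmd1RGMAElmYd0fv/+uLzf+nUyNFe8zLqbqIVDIQASR6y7qrmZd3i8qZZldWrL3/7tvMy3QgAAFGe5ZDeWV6uoe93uyqqr7///7cvbYwATNXZGd6zKqomZhmib3Ldpu8//7ad5mGNCETnJioZmeDJGdoq7vLt3iL7d7MyXirp0ISipYyNFdWUQJru9y8uqY3lYp3qGZavLhEM2ZVVENBEQE1I1mKqWVDACNGeHVFZDEjRDRUEAAAABEkZTFXh1V0ERFLuHUyIiI0QRAREAABAAAUdzERJ3YxExASNFQQFHliAAE1dyAzEAEjQxEhIkNFRSAAARIxARIwAASaiqZGcyIzNndEQgE1dVMAAAFDIjMxAAGKiLt3RTEAFIhDQREANVMAAAIREjQhATRIl2vVVmMAAAJTM0QSI3UAAAExAAAAFapCU0ViMzIAAAACElRFICVAAAIjEAABIjVABWU0ERIAAAAAADaFIyEzEAAhAAACUhJDJHdCASEgAAAAADe6iGNUEAEiABARNDE1VCNBARAQAAAAABE1UyNEMRAVU0hxACAAIQARAAAAAAAAAAAAAAATVDACQ1Z1AAEQAAAAAAAAAAAAAAAAAAIldkZCJXQmURIQAAAAAAAAAAAAAAAAAAACWIeHRXZEVVIAAAABIiMQAAAAAAAAAAAAFnVFdCN0N4MAAAATRVdCIAAAAAAAAAAAATeImEVniZUQAAEmqYipdCIhAAAAAAAAACe5eJVIqFIhAAI8mavNyql2IAAAAAABFHRGVoZVZVQ0NGd6eMrMzN26hTIQAABYqqdolWy4Z4hlVnaKzLp7qa3cqHVBAAF9uJ2kNXq5hCRlVDWd66aImYv/7cunIEZ6zLpyKodVQyabypqou6ynasve3+3turyUWHaJyqaEN6mZd4mIhomHnKl5us2q7922Emi+pjhmI0NVUUh0MhFJqZeGaa253/uodpvKlWIjMQEjV0VQAhJFR4YgIlVmZ5l0VGl2iXYldQAAESAAAUMSV5MAAQASAUl1ZSNVUjaGUQAAAQIBAlM2VWUgAVIQEjIkdzERI0d2IAAAE0JEZ5yplmlzAAEBIgABIQAAOqZTQgAAE1MWl62WiYhjEAAAAiEzAAABeXUiIyETNGU0M0eYiIhVQAAAJDMRIhASM0MhE1ZVITdyEiKLl2RTEAAAEyAAIgABNVISNYYQASNBAgASEhEiAAAAEhEiEAABEyEBMyMgASEgAAAAEyI0EAAAEhIiEzIhABRDIAAAAkMhAAEAEiIiMQAAARERNFQzIjZ2QgASVkMgAAAAAAESMQAAAREjNFNUZlREIhEkVjAAAAAAAAATQhAAABACE2qFEld1MBE0QhAA=="/>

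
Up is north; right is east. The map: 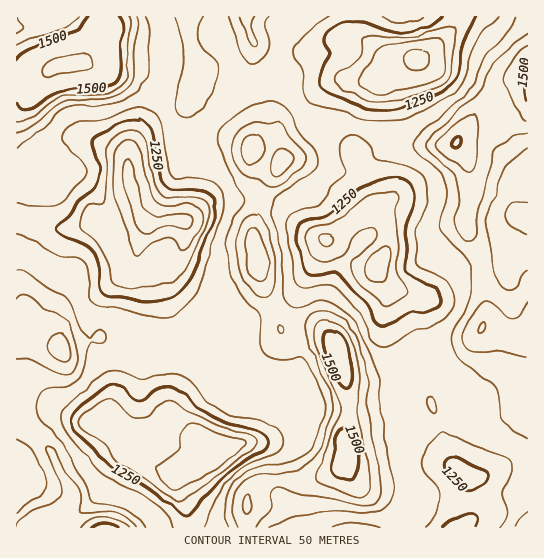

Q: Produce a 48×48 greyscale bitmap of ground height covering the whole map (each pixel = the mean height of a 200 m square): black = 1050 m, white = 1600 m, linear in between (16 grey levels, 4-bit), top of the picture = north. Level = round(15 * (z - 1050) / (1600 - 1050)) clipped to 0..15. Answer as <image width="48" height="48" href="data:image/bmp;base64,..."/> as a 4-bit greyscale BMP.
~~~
<image width="48" height="48" href="data:image/bmp;base64,Qk32BAAAAAAAAHYAAAAoAAAAMAAAADAAAAABAAQAAAAAAIAEAAATCwAAEwsAABAAAAAAAAAAAAAAABEREQAiIiIAMzMzAERERABVVVUAZmZmAHd3dwCIiIgAmZmZAKqqqgC7u7sAzMzMAN3d3QDu7u4A////AKqqqrzMqYd2Z3iaqYiId3d3d3d2VVZniZqqqpqpiHdlVnirupmIiIiIiHd3ZmZmeIiZqpiId3ZUVnirupmZmaqqmHd3ZmZnd3iJqph3d2QzRWebupqqq7y6mHd3ZmZnd3iJqYd3ZUMiM0aJqqqrvMzKmHd2ZVVmd3iJmHdlRDMiIjRniZmqvN3KmHd2VVVmd3iamHZUMzMyIiI1Z3iJrN3KmHd2VWZnd4iZh2VEMzMzIhIjRneInN26iHd2Zmd3eImZhlRDMzMzIiIzRXd4m9y5iHd3d3d4iJmIdUQzMzMzM0RWZnd3isy5iHd3d3eIiZmHZUMzREQzRFZ3d3d3ibupiHd3d3eImZiHdlREVVREVnd3d3d3ibuph3d3d3eImZiIh2VVVmVVZ3d4h3d3isyph3d3d4iImZmIiHZmZmZmd3d4iId4i8yph3d3d4iImZmZqYd3d3d3d3d3iIiInNyph3d3eIiJmZmquod3d3d3d3d3iIiIrdyoh3d3eImZmaq7uoiHd3d3d3d3iJmJvdyYd3d3iJqqqqq7uoiId3d3d3d3iZmazduHd3d3iaqqqqurqYiId3d3d3d3iZmazMqGZnd3iau6qqqqqIiHd3d3d3d3iZmau6h2VWZneJu6qqqpmHd3dmZnd3d4iZmJmYdlRVVWZ5qpmqqZiHZmZVVmd3eImZiIiHZURERVZ4mZmZmIiHZURERVZ3iJqph3d2VDM0VWd4mYiZiId3ZUM0REZ3iKu5dmZlQyM1Znd4mIiIh3d3ZEM0Q0Vniby5dlVVQyJGd3eImIiId3d2VDMzQzRniby5dkRERDI2d3eImIiHd2ZlRDMjMzNXiby5dUMzRUM1d3iZmId3ZmVUMzMiIiJHibuodUMzRERFd4iqmHd2ZmVUMzIRERI2eaqYdlRENERFd4mqmHdmZmZUNDIRIhI1eJmYd2ZVQzRFZ4mqmHZnd3dlRDESMzNFeImYd3dmVERFZ4iamHd3d3d2VCETRVVWeImZh3d2ZURFZ3iaqYd3d3d3ZCEjVnd3eJmqmId3ZmVVZ4mrqYd3d3d3ZCEkZ3d3iaq7uZh3d2Zmd4mrqYh3d3d3ZCEkZ3d3iru7uph3d3d3iJu7upiIh3d2VDI0Z3d4iry7uph3d3d4ibzMupmJiHdmVUM1Z3d4mruqqYd3d3d3ibzMuqqamHd2ZlRFd3d4iaqqmHd3d3d3iJrLuqqruod3d2Zmd3d3iJmZmHd3d2Z3d4mruqq8y6mIiId3d3Z3iIiJh3d2ZVVVZ3iaqqvN3cu7upiHd2ZneIiId3ZlRDM0RWeJqrvN3t3d3MqIh3Znd3iHd2ZUMyIiM0VomrvN7u7u7duYh3Znd4h3d2ZUMyIiIiNnmrvN3u7u7duYh3Znd4iHd2ZVQyIhESNXiavM3d7u7cuYh3Z3eJmHd2ZVVDIhESNXiJq7vN3d7duYh3d3eJmYd2ZVVDMzIiNWeImqqrzN3duYh3d3eJmId3ZVRFVVVERGd4maqqq83duYh3Z3iamIh3dmVmZ3dlVVZ3iQ=="/>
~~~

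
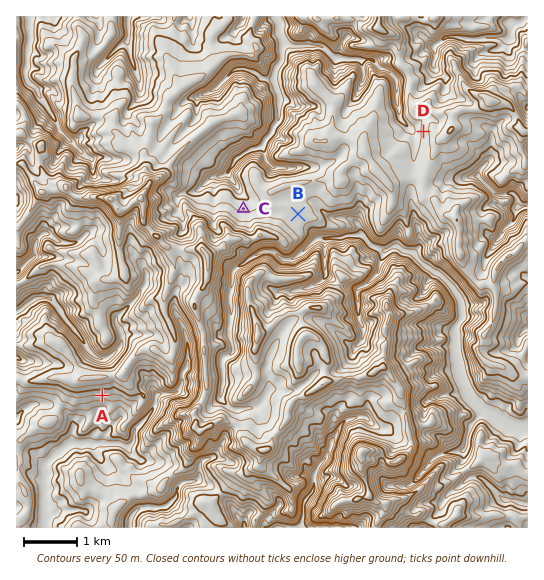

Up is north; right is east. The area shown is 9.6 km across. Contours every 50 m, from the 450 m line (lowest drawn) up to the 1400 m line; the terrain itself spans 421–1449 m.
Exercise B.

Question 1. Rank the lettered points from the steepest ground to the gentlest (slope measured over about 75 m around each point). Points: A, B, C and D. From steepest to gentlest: A D C B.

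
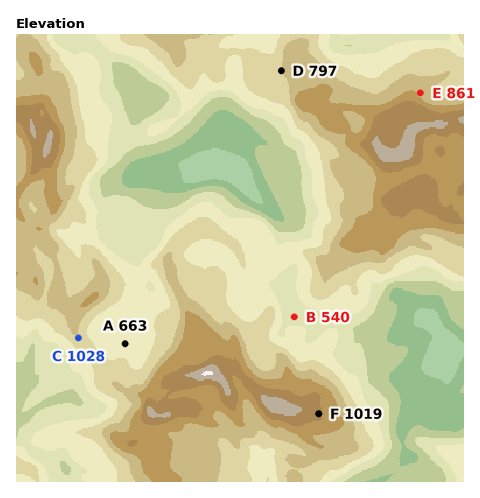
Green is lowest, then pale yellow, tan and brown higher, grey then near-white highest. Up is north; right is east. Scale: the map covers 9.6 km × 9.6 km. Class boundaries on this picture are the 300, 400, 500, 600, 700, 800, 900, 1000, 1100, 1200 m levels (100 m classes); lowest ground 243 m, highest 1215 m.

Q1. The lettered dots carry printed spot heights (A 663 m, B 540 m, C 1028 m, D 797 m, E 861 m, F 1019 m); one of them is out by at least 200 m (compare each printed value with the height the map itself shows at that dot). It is C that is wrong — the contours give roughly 778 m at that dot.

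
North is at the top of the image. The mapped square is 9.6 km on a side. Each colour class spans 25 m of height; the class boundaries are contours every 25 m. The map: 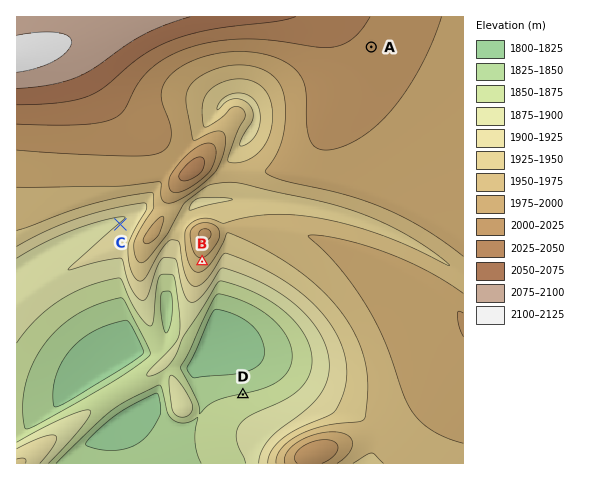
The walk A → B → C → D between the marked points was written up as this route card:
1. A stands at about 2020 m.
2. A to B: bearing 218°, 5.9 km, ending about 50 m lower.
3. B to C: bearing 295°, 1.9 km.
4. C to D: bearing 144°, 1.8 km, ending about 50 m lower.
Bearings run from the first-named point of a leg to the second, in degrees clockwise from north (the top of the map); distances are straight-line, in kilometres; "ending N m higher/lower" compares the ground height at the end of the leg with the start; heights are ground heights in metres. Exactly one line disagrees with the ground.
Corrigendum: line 4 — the distance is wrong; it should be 4.5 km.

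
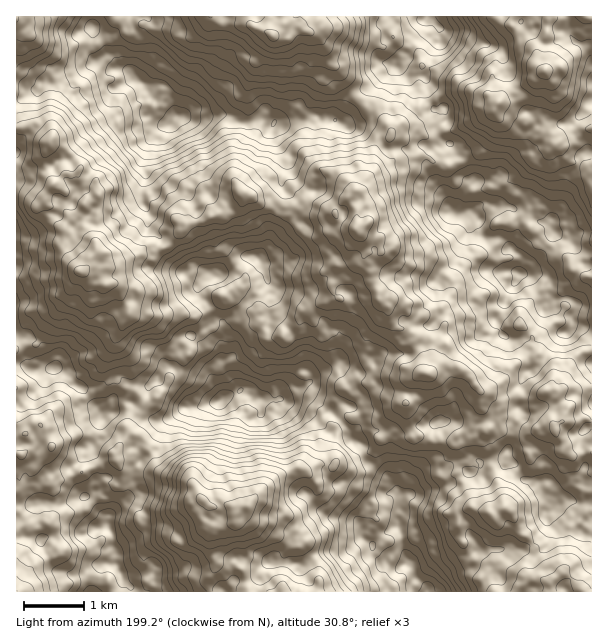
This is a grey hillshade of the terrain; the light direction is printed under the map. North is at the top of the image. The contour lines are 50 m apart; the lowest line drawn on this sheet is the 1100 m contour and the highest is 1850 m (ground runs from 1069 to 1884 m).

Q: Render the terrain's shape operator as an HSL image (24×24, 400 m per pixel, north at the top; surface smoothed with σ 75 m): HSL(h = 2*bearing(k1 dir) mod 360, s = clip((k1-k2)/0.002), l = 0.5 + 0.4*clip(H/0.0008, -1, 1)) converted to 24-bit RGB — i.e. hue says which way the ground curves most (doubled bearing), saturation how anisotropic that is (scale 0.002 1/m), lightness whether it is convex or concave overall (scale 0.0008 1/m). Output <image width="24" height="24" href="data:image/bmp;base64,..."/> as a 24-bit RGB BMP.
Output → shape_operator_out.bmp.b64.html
<image width="24" height="24" href="data:image/bmp;base64,Qk32BgAAAAAAADYAAAAoAAAAGAAAABgAAAABABgAAAAAAMAGAAATCwAAEwsAAAAAAAAAAAAAN4d7ZNSWStYUqzYLmvCV32TZN82GSyNxYijO1SXV11RjLqnEES9vtU9ZOrdNyMRBbviCze3DkiVaYRdYbL9HeW8zKoFEdh5JUo91EqkjbE4T2cSBquKMMvJ9qRvVk3neKRXfd3Pp5tb1RmnooADpr6zigNepRaLD6ffUb5w6chKBmm3PzJ7fpE3eeT44NoE+Uc7DayCrk6vp8Pe+SMgsy4EoJrilGyNYNmgcPD0dhjshxytkI1AqWsJPqeGo1z5niuBDv75YDBiDQ9a6vCKIsA1kjNuTZZ/SwIbTLEHSO84sgetZ9FS7vNlgF0sVJQ4kq3suCygcnjmL1ikjce/mUbDD3F2OsctN6LWGeVkfK2gUMSIJDiUTrtJR2r2xQX25QqCLhDd5T9A2z595xTdi3K2MtypTIgUuwZ5LgoU8Bi0emPWHkhuGQ8aHeTRk1eTL5djLkCXGwEbYtpnUEjO5rvjpgce0pE6bLXVYJCKd7XeIV8IYbyRB80hc2hoUDCcgp3gytrpSOF8tHIECY5EbKR0KLv87Y9GFznuvyFHZX1u9nWnQwOzRJoR9rmoty4UfMn5dPRlKqM9F7J15HWBhsy5h6EGPzpLNO6CX1n+vkNnEYruuLsrMWt/7jeeHMKstVA5E65UZInUqMWI83ahYMowfPg1U8L2t5lxXCkE1kr5v8dnpODXgGKLP7Lb+3s3549b1M7Xj1brlytDhKXWrTsXQo8FtMYc+GCRT4cfpxpHbSCymzGlksIPbHB+Tyioa32lFeEjOZfyeK5fGvjrR5F7NBWZAxlZK66jL0tj5i3/p4ZjW1InVHUc7vqdORbSPELKndCgt34FQOg4jz71A57QREiwySIEvuODu59rxaNfEGmFpsjS/vU1FUqLRNJyF18Zxg8I1Knlx0lbD6LPjyJXmaUzK0mOodRyPHGwmWwkQq8pJIokw6ph3ix2MEsC3E+xtOs141o/EqkTDCTdjrdvq6WbPQ5XXkMxLw29IX1cVD0wSmjAr0LWBTaS5xU/FsiWKTzujgVnZq47Tr+vefh6e777oMOi9JYA+JIFbloVEvDKGKBRcYD8Vg4kUo5gCVtRbpz5av2JfJ5tSJ5hOtXRfs6hMTh5Zwz+Hqyo3PpVj1oNvvW8QKmGyLdB77uq6s2W+LYlALUyFWjIonSFAMx9F0GVM8vDCJEkHkoQn2NaTe7DBPZGtK6g1wDdyUhxVqirEzN6pMXqifE0m97OpFsKJW9qO1Nx8RrdXumJPCygnbDeFWjmOTZXn1+n0v8fu8M/8eBXWteiry214MGmFR7h5XCmCXmbRWzOs3U5WLZ2bds/if9+SysPqqTpft38mcVu2UyiP0HOiEwkqlr9UVM8UAHAeqpo/kk/NqsLn6bPFvXKcnDKcPKpbfx2VNxgss1szeFMpztR7HdOWmeG6jSlQykhvs+GuKCGRzhWbcU3CNRjmxFly1O+yFjc4MYQQGDYJUYcu4ZVLnCgpoKg5zTlCCBIrriiVWLp31NbrsOnnYNVLVIEdOGmgs9Oxttu1WBU1HXxpz2R/DRU70XRw8eV/QE+aUqloWsx5KQoSrm8QpcZA2n2EIIN8PiNgPVOeodTNmuSwxlJh0YY7RVrEksjRn3DG2GpQXci1dQzrbDAebCBEk6Iw992CXmktTXQyYF4gNB5MaKw60uuVUkcTcSIeIEZFLplNUb1OkcEnY8kks5zgqt/PK35Wgzhb5yUe2m5aCwcs1BqRe2GYc5nB8tjbz5imV6GaOVaMM06DtduXeawlmj+NsX5rJ7inI+HrvGV5wnhtqu7NKLmxz0VsnTxgMh025eaen00QDQsobqZKgsaRPpSqntSa9NfzzdDtV1X6i7b/2eHyo4Xuhobx1eL2tpvrGBhAXYU20NtuGdsFFzIuciA2wFxeVErn/ZBL9czoFh7VTsjR06CQLnSLg9hhW9KL2LTVeUfHHEV5stfOu4vNOZzDzUV/swxPkTs8QqlYfvtuwCUmJA8ZGnQgft2tJxhT7lKIrafWuHbkxFjCYM+cqNHqn+XcY8aouXKLfk2xL4iflodIqWhJkkJfNxY84kWL4NjqYsvI6a1ahSJNIGqdtO+lCygaEQ0mgr5nMnldghU+wcxUUddjV8t0yIxvTbloQjmJwHSjcZLIHmV6wkk7ijqQZR6uruCW051V5RRy8cSlQ8mjSGLif+3UWhR1NTagJv5wUBxEOb6l5Mbrn+avhUwfirAgk6onJHdlo38eYysLKhoJV3UXNy8XKioSwbwss0U2zn6M0/jYwdHvJhuseBFCgHvCKprJPLB+"/>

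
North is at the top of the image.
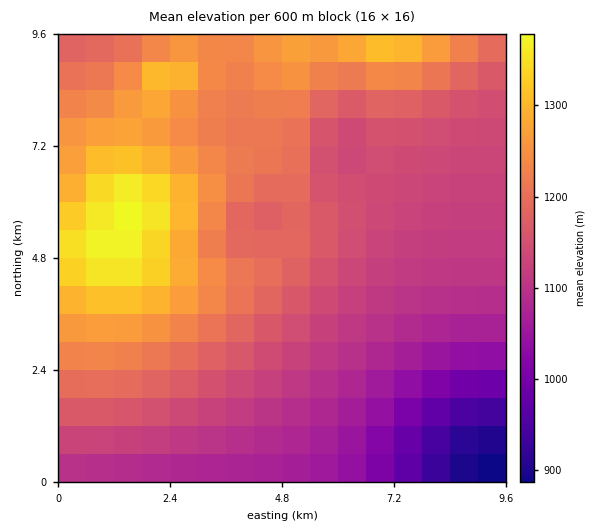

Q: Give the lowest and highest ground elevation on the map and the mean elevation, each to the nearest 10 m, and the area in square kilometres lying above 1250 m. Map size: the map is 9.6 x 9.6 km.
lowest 880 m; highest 1380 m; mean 1170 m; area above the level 18.9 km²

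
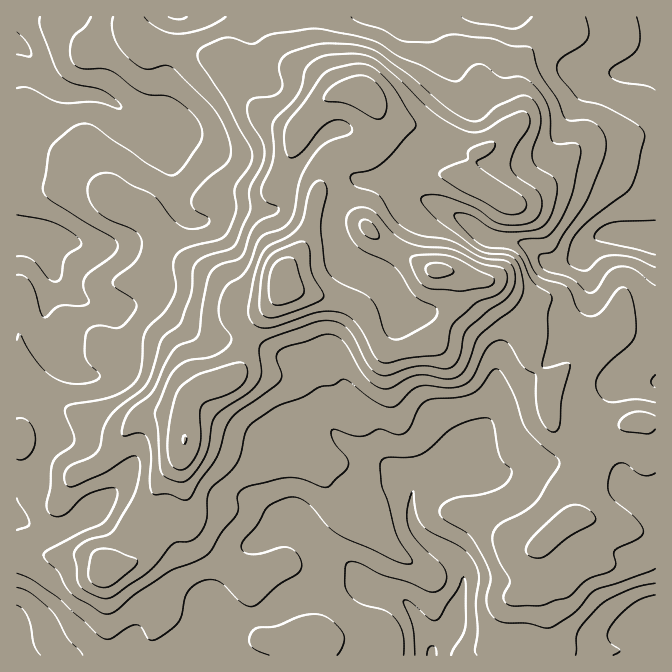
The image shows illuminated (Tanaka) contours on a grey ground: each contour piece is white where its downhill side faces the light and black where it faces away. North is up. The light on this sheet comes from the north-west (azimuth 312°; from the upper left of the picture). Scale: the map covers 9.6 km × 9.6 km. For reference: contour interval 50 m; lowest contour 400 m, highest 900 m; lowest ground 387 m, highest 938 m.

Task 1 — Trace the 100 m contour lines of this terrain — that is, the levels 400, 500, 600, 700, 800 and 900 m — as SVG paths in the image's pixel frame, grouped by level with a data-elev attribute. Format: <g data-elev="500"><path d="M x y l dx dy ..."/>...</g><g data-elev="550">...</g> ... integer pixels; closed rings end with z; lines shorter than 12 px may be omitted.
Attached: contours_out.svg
<g data-elev="400"><path d="M427 655l1-7 4-2 4 2 1 7"/><path d="M17 32l10 10 4 11-1 3-2 1-11-3"/></g><g data-elev="500"><path d="M404 655l-1-18-5-15-11-11-25-7-11-7-6-10 0-18 2-5 1-2 7 0 27 13 26 7 21 10 8-1 6-4 4-9-3-10-26-26-10-15-1-17 3-13 2-5 2-1 2 21 6 13 10 8 31 15 8 9 6 10 2 11-3 26 2 26-3 20 2 5"/><path d="M576 655l0-18 3-7 21-25 10-7 18-8 27-7"/><path d="M17 587l14 7 20 16 6 8 11 20 15 17"/><path d="M655 267l-20-9-16-3-10 1-7 2-12 10-5 3-11-4-6-5 2-17 8-13 12-13 35-26 6-6 6-17 8-33-3-9-14-10-24-12-25-7-20-24-2-8 2-7 23-15 6-7 1-8-3-13"/><path d="M91 17l-6 9-10 9-3 5-2 13 4 11 8 5 20 0 6 1 9 4 15 13 10 6 8 2 17 1 8 3 12 9 10 11 5 9 0 10-20 30-7 7-5 0-23-12-55-38-10-1-11 4-16 14-5 7-7 36 0 7 3 5 7 5 61 36 4 6-1 4-5 8-22 16-5 6-2 9 6 13-1 3-8 3-20 0-5 2-10 9-4-4-6-21-5-10-6-6-7-1"/><path d="M187 17l-8 2-11-2"/><path d="M532 17l-10 9-10 3-37-6-8-3-5-3"/></g><g data-elev="600"><path d="M17 459l7 0 5-4 5-8 1-9-2-10-4-6-5-4-7 1"/><path d="M655 402l-18-3-28 3-8-5-5-9 0-8 5-8 10-12 18-15 6-10 1-10-1-15-3-13-3-7-4-2-5 0-5 4-15 20-6 4-9-1-8-7-6-16-4-5-7-4-16-4-7-4-11-22-8-10 0-1 6-3 22-2 11-12 7-12 8-18 9-42-1-6-3-3-18 0-7-4-2-25-2-10-8-13-10-10-10-5-15 1-5-1-15-11-5-2-9 3-11 13-8 1-31-16-23-9-23-15-20-5-33-7-12 0-36 5-22 10-20-6-8 0-22 10-4 4 0 5 2 7 25 36 27 52 0 6-2 7-12 17-3 6 1 19-1 8-6 16-5 6-7 3-32 8-6 4-4 5-2 8 3 20-1 8-10 18-15 14-5 7-2 8-2 28-6 14-10 8-11 6-14 4-28 4-7 4 1 7 7 18 1 7-2 6-15 10-5 7-2 25-3 15 1 9 7 4 9-1 21-19 20-7 10-1 2 2 0 5-5 15-8 12-53 26-6 4-2 3 3 5 12 12 8 15 8 9 28 17 5 1 5-1 24-19 33-22 28-11 12-7 13-22 14-17 2-7 0-13 6-7 8-3 36-8 14 2 22 8 6-2 16-15 3-7-3-6-12-16-3-6 1-5 5 0 21 6 9-1 11-6 19 6 7-1 5-6 9-20 7-6 7-3 25-2 15-3 8-7 10-14 5-4 3 0 4 4 8 14 16 41 14 16 16 13 3 5-1 6-22 34-12 10-23 12-7 8-2 8 3 10 5 13 10 17 0 4-7 13 1 3 3 4 7 2 26 0 25-8 7-4 15-14 25-10 4-5-2-11 1-4 23-12 5-6-1-5-6-9-20-16-6-7-2-10 3-15 4-5 7-2 5 1 15 11 7 1 6-3"/></g><g data-elev="700"><path d="M99 587l8 0 8-3 20-17 2-7-25-11-10 0-7 1-4 7-3 18 3 7z"/><path d="M184 500l5-1 2-2 9-17 16-22 10-30 5-10 7-6 36-25 7-7 1-7-6-16 2-5 6-4 40-13 11 0 10 8 14 25 8 10 8 8 9 3 8-1 15-10 10-3 10 0 21 4 9-2 5-4 6-10 10-26 34-27 8-10 4-12-2-15-4-10-4-5-9-4-20-1-9-5-40-30-13-13-2-7 3-2 6-1 17 2 27 10 20 14 10 4 18 0 13-5 4-5 2-7 1-6-2-7-5-7-19-13-4-5-2-5 5-17 14-21 1-9-3-5-5-2-7 2-33 18-14 1-16-8-17-10-37-36-19-16-9-5-15-3-27 1-11 3-9 7-4 7-2 13-4 8-6 9-17 16-3 7 1 33-3 10-8 17-1 7 4 9 13 6 0 5-4 3-12 5-7 5-5 8-6 19-4 6-20 7-9 7-5 15-8 48-4 5-14 5-6 5-9 14-13 28-22 18-7 13-1 9 2 4 16-3 5 2 3 5 3 13-1 29 2 11 3 2 14-1z"/></g><g data-elev="800"><path d="M175 468l7 2 5-2 7-8 4-8 3-12-1-27 2-7 5-5 25-9 10-7 4-5 2-7-1-6-3-4-10 0-34 11-15 9-6 7-8 23-4 29 2 18 3 5z"/><path d="M381 362l7 1 17-4 32-4 7-2 3-6 3-17 3-7 24-21 18-6 6-4 5-9 1-9-5-6-22-5-26-13-10-2-22-2-14-3-14-10-22-23-8-3-10 2-6 6-2 8 3 10 6 10 9 8 29 14 7 8 15 23 7 5 12 5 3 4-2 8-8 7-25 13-5 2-6-2-6-6-8-24-7-10-8-5-25-12-10-11-3-10-3-33 6-37-3-8-6-1-4 3-4 6-6 27-5 10-11 9-20 10-6 8-9 28-5 26 1 9 6 8 5 3 7 0 11-2 39-14 13-1 12 2 8 4 8 8 6 10 10 20z"/><path d="M374 118l6 1 4-2 2-7 1-8-7-15-12-10-10-2-14 5-13 7-6 8-1 3 1 3 23 3z"/></g><g data-elev="900"><path d="M276 305l6 0 12-4 6-3 4-5 0-6-7-24-5-5-7 0-6 2-4 3-4 7-2 12 0 13 2 7z"/><path d="M431 277l6 1 7-1 9-4 0-3-3-3-6-3-14-1-3 2-2 3 2 5z"/></g>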